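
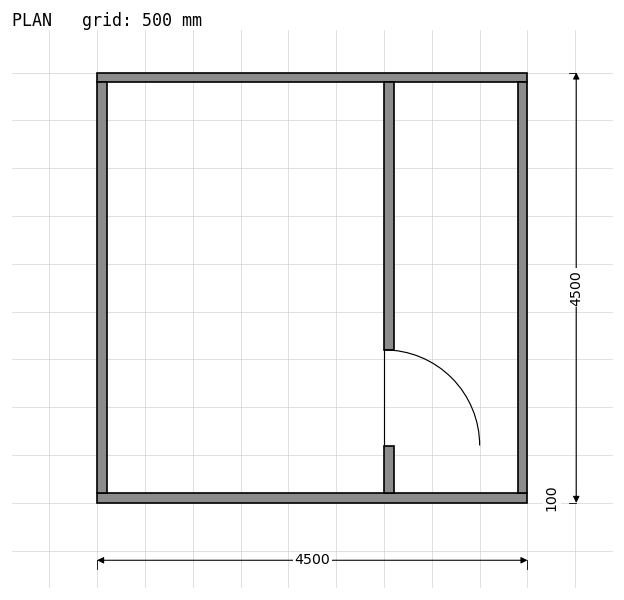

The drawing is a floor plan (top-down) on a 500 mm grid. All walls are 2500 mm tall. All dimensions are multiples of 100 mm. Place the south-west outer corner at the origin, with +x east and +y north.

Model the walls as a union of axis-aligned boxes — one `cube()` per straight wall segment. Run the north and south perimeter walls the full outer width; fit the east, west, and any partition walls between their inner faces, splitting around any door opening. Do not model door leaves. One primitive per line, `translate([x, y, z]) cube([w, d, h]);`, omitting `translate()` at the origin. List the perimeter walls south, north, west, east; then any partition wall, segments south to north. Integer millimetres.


cube([4500, 100, 2500]);
translate([0, 4400, 0]) cube([4500, 100, 2500]);
translate([0, 100, 0]) cube([100, 4300, 2500]);
translate([4400, 100, 0]) cube([100, 4300, 2500]);
translate([3000, 100, 0]) cube([100, 500, 2500]);
translate([3000, 1600, 0]) cube([100, 2800, 2500]);


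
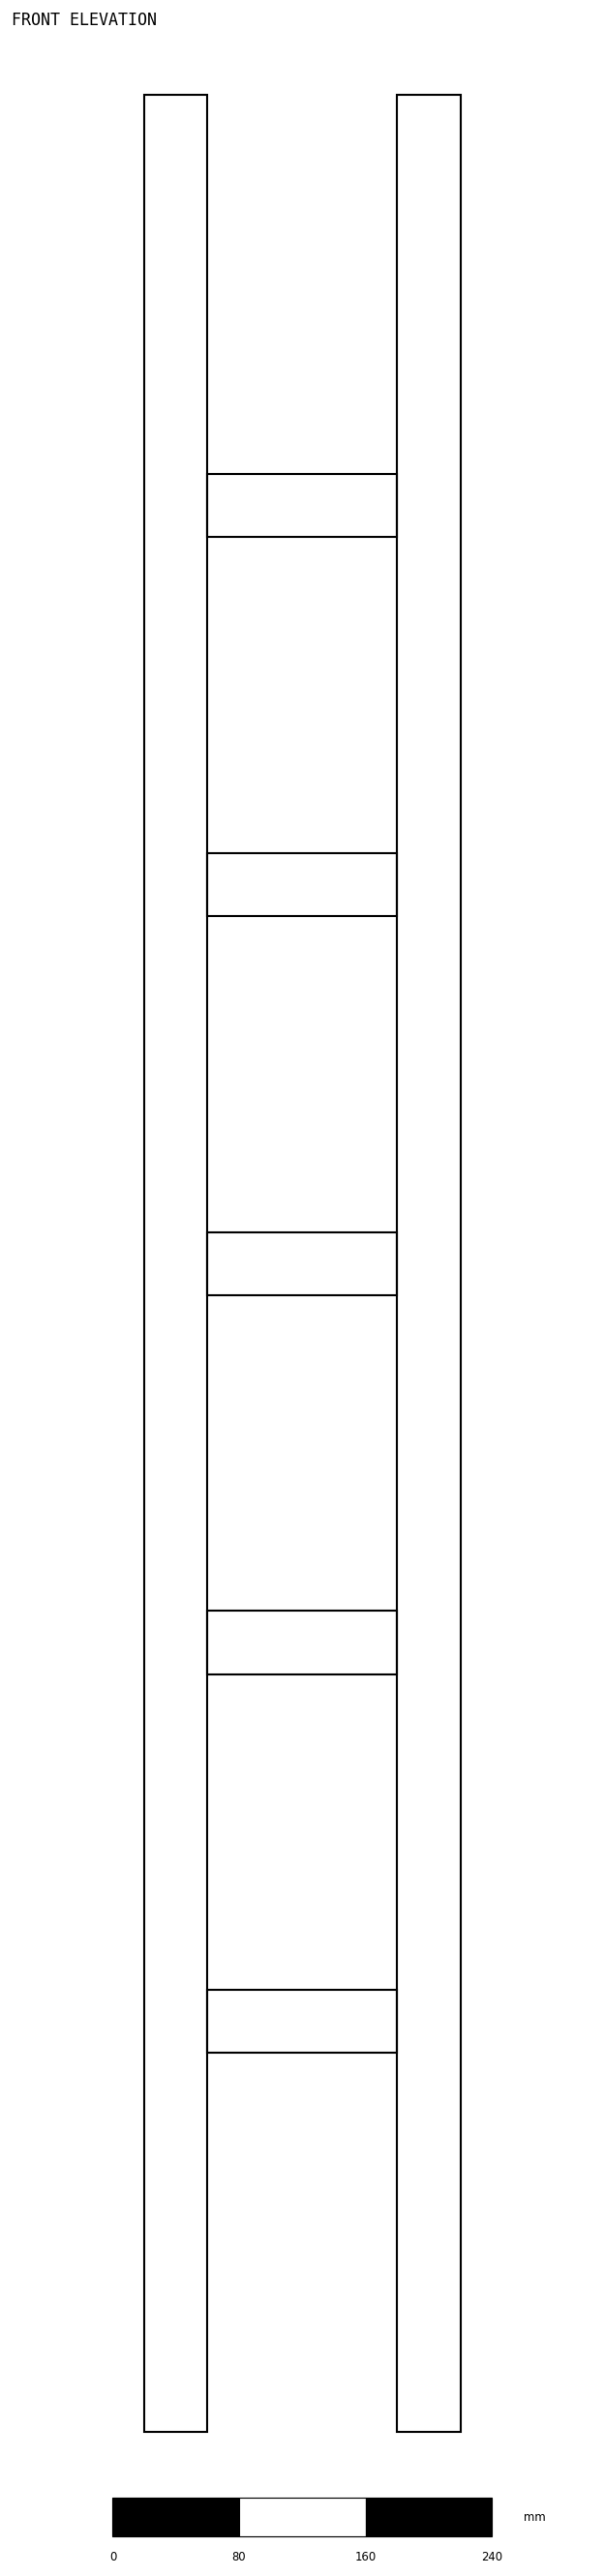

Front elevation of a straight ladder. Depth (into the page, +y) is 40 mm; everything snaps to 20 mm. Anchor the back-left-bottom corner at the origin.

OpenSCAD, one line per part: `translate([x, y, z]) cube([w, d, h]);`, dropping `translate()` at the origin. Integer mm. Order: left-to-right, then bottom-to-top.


cube([40, 40, 1480]);
translate([40, 0, 240]) cube([120, 40, 40]);
translate([40, 0, 480]) cube([120, 40, 40]);
translate([40, 0, 720]) cube([120, 40, 40]);
translate([40, 0, 960]) cube([120, 40, 40]);
translate([40, 0, 1200]) cube([120, 40, 40]);
translate([160, 0, 0]) cube([40, 40, 1480]);


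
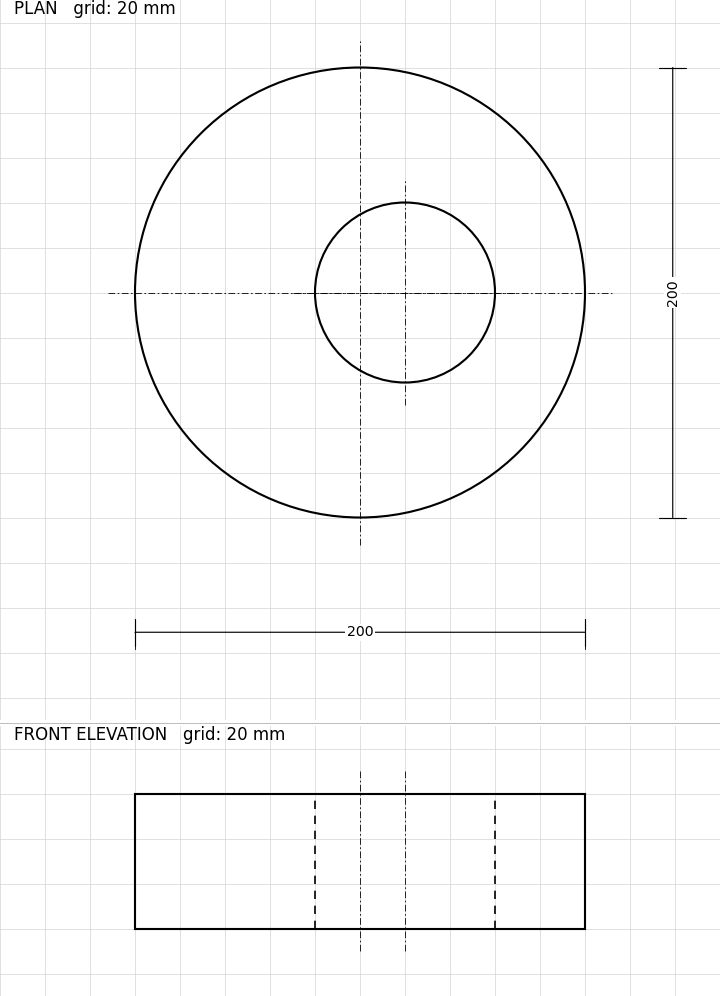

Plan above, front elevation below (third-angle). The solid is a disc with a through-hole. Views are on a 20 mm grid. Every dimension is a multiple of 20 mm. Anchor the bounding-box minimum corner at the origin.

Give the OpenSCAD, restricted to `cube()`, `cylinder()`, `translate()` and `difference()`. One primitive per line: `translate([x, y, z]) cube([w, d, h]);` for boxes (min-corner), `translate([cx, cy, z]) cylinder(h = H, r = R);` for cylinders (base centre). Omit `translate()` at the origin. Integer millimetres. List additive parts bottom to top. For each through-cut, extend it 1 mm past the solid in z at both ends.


difference() {
  translate([100, 100, 0]) cylinder(h = 60, r = 100);
  translate([120, 100, -1]) cylinder(h = 62, r = 40);
}


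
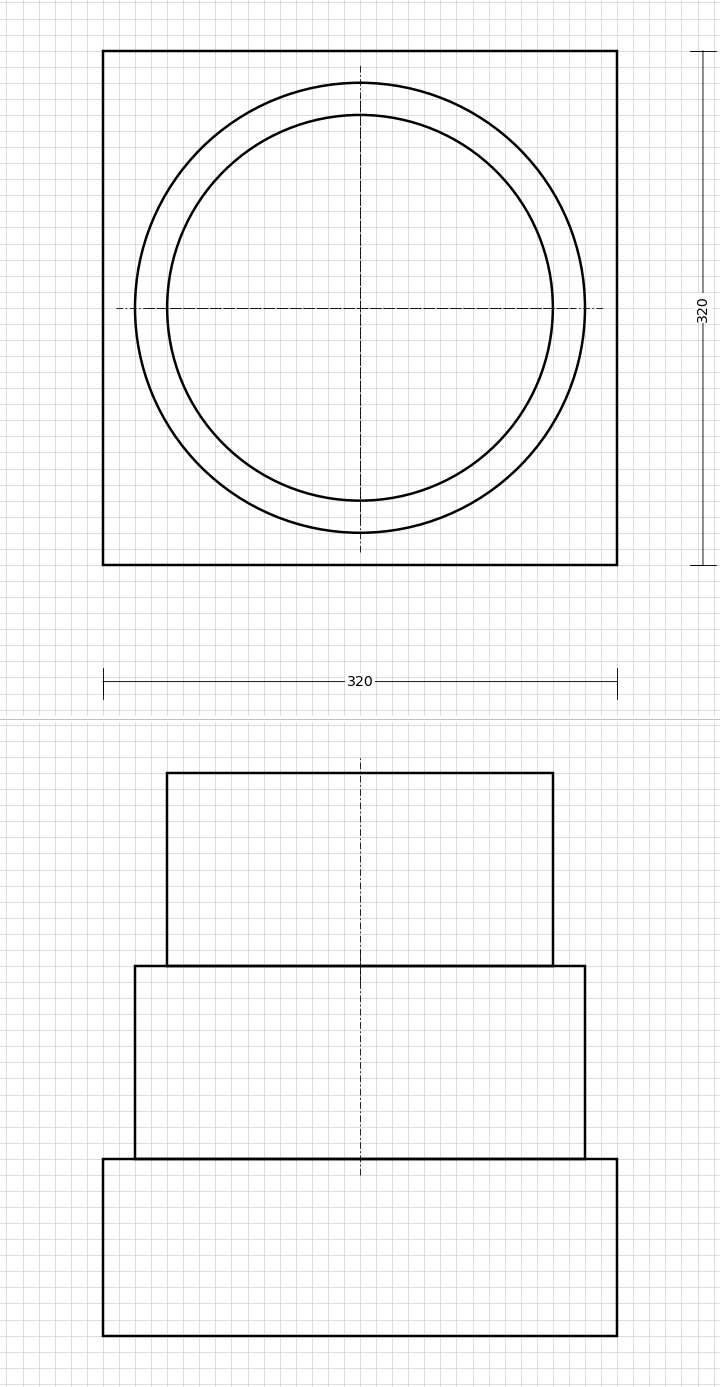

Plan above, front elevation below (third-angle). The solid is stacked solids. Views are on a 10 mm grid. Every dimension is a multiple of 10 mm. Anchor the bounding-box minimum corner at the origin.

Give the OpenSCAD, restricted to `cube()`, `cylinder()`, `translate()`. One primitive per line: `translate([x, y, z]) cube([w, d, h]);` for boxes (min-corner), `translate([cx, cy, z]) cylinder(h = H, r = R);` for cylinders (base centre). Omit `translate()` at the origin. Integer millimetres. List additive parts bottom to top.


cube([320, 320, 110]);
translate([160, 160, 110]) cylinder(h = 120, r = 140);
translate([160, 160, 230]) cylinder(h = 120, r = 120);


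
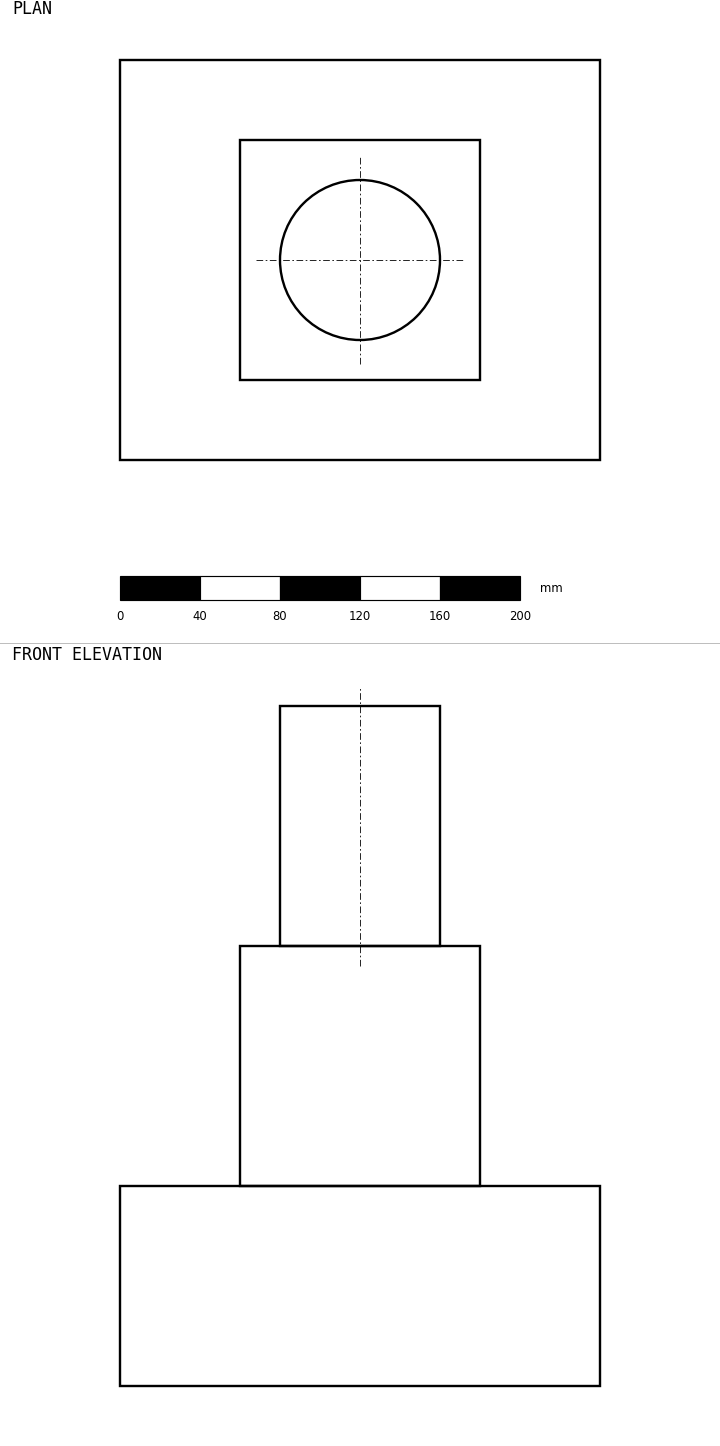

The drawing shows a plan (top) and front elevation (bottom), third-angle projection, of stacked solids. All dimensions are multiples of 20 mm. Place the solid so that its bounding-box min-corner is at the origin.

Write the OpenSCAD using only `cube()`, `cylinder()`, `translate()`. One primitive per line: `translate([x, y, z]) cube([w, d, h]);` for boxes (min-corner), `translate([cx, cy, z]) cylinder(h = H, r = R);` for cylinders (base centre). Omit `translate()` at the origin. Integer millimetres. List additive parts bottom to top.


cube([240, 200, 100]);
translate([60, 40, 100]) cube([120, 120, 120]);
translate([120, 100, 220]) cylinder(h = 120, r = 40);


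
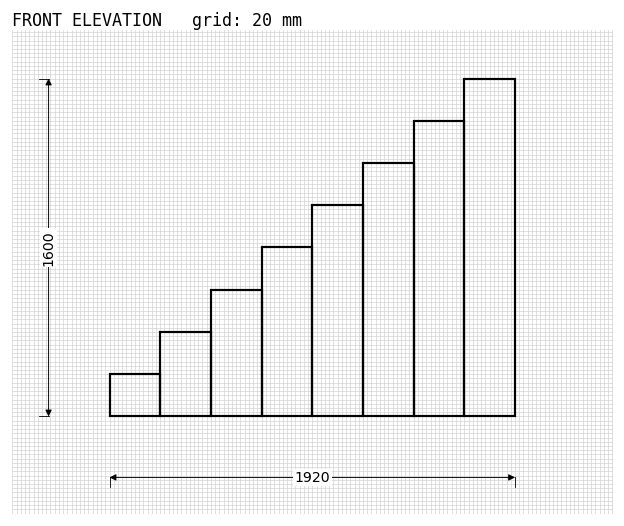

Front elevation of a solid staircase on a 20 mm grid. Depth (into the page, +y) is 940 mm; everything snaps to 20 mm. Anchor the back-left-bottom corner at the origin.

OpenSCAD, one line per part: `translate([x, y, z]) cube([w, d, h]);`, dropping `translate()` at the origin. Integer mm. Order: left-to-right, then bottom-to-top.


cube([240, 940, 200]);
translate([240, 0, 0]) cube([240, 940, 400]);
translate([480, 0, 0]) cube([240, 940, 600]);
translate([720, 0, 0]) cube([240, 940, 800]);
translate([960, 0, 0]) cube([240, 940, 1000]);
translate([1200, 0, 0]) cube([240, 940, 1200]);
translate([1440, 0, 0]) cube([240, 940, 1400]);
translate([1680, 0, 0]) cube([240, 940, 1600]);


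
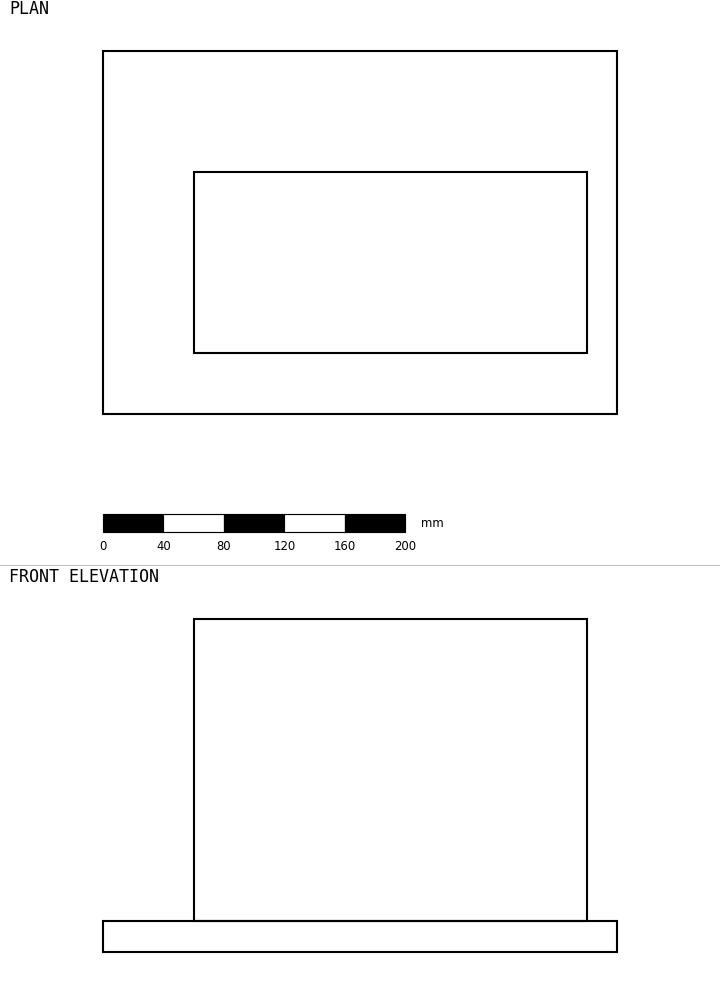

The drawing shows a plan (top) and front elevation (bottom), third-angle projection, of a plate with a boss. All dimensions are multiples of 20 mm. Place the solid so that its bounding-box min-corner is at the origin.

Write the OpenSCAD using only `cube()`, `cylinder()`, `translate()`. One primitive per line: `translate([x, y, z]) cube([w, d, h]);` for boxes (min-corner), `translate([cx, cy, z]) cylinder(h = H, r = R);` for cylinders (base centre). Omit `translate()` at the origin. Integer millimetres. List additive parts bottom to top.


cube([340, 240, 20]);
translate([60, 40, 20]) cube([260, 120, 200]);


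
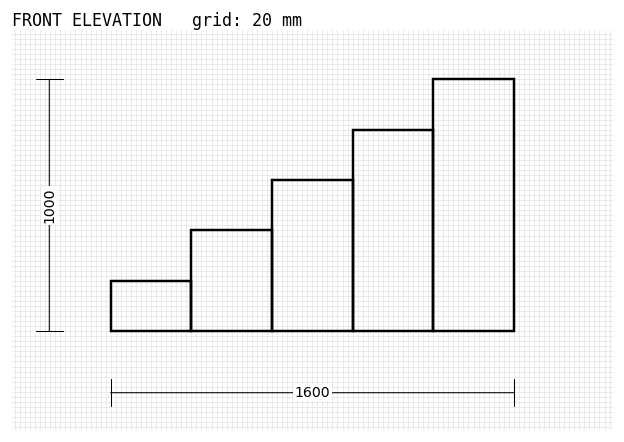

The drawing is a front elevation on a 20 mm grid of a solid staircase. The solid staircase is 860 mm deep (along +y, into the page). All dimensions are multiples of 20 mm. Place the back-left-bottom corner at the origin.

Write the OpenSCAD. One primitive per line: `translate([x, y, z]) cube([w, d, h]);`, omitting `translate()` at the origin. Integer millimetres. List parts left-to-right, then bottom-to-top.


cube([320, 860, 200]);
translate([320, 0, 0]) cube([320, 860, 400]);
translate([640, 0, 0]) cube([320, 860, 600]);
translate([960, 0, 0]) cube([320, 860, 800]);
translate([1280, 0, 0]) cube([320, 860, 1000]);


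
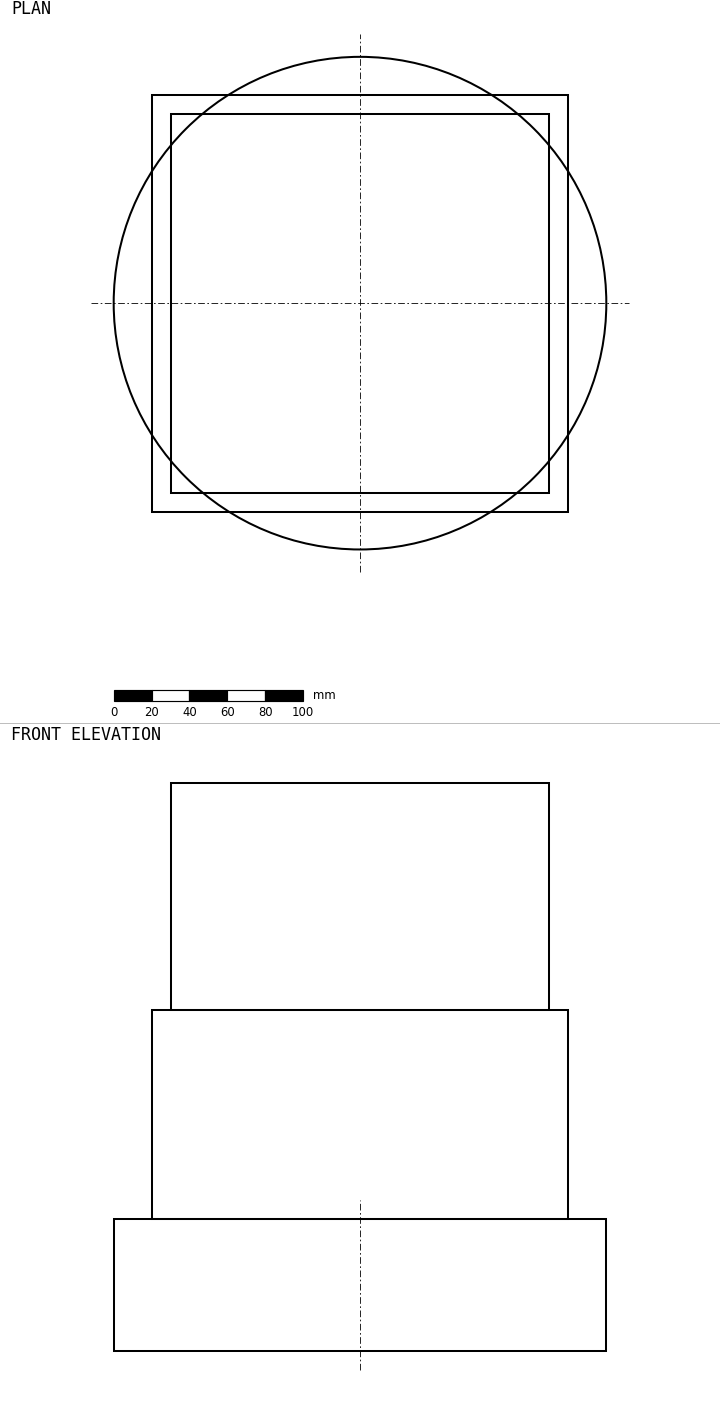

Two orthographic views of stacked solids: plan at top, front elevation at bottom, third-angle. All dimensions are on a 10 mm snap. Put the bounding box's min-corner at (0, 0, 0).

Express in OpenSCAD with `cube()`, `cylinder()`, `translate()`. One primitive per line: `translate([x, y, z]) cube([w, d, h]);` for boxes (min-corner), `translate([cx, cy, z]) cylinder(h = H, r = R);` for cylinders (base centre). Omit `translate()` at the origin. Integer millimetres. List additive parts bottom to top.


translate([130, 130, 0]) cylinder(h = 70, r = 130);
translate([20, 20, 70]) cube([220, 220, 110]);
translate([30, 30, 180]) cube([200, 200, 120]);


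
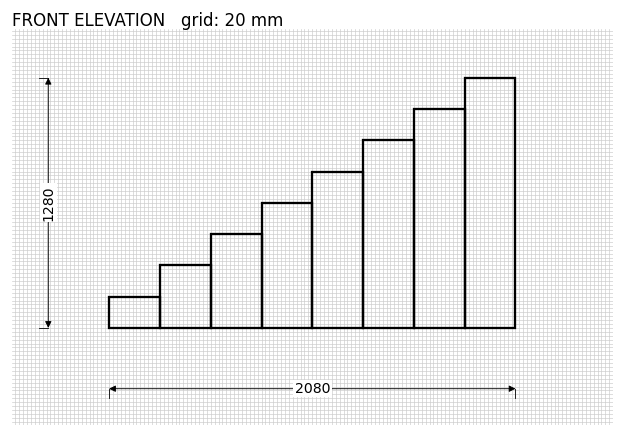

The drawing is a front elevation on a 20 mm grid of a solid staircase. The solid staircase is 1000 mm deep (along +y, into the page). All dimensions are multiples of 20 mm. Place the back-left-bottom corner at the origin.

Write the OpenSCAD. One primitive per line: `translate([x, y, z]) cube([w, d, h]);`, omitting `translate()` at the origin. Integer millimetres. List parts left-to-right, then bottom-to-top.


cube([260, 1000, 160]);
translate([260, 0, 0]) cube([260, 1000, 320]);
translate([520, 0, 0]) cube([260, 1000, 480]);
translate([780, 0, 0]) cube([260, 1000, 640]);
translate([1040, 0, 0]) cube([260, 1000, 800]);
translate([1300, 0, 0]) cube([260, 1000, 960]);
translate([1560, 0, 0]) cube([260, 1000, 1120]);
translate([1820, 0, 0]) cube([260, 1000, 1280]);


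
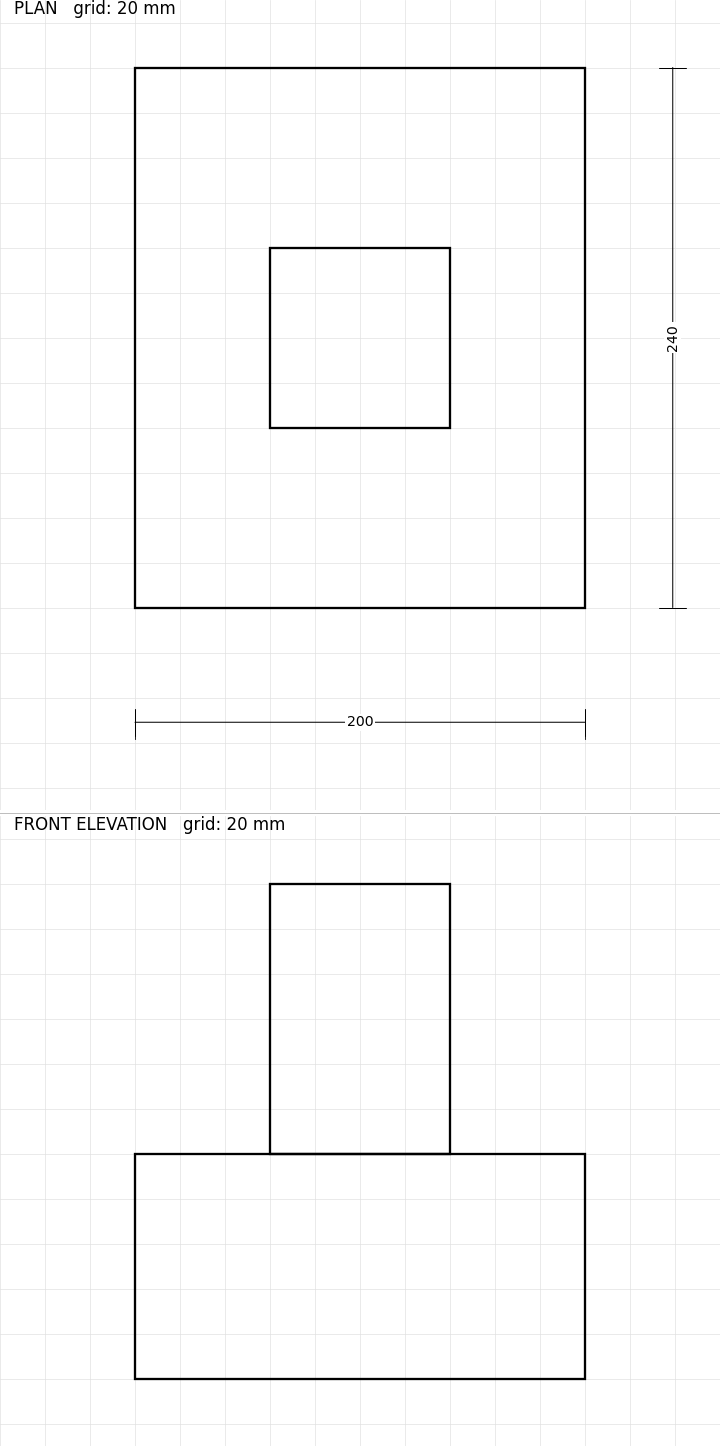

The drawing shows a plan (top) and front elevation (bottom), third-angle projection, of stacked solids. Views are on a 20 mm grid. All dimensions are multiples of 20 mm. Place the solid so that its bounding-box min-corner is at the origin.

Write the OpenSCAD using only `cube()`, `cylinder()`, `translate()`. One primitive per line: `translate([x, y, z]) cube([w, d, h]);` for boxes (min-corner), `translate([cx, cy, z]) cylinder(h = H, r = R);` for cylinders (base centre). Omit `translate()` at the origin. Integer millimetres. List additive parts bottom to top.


cube([200, 240, 100]);
translate([60, 80, 100]) cube([80, 80, 120]);


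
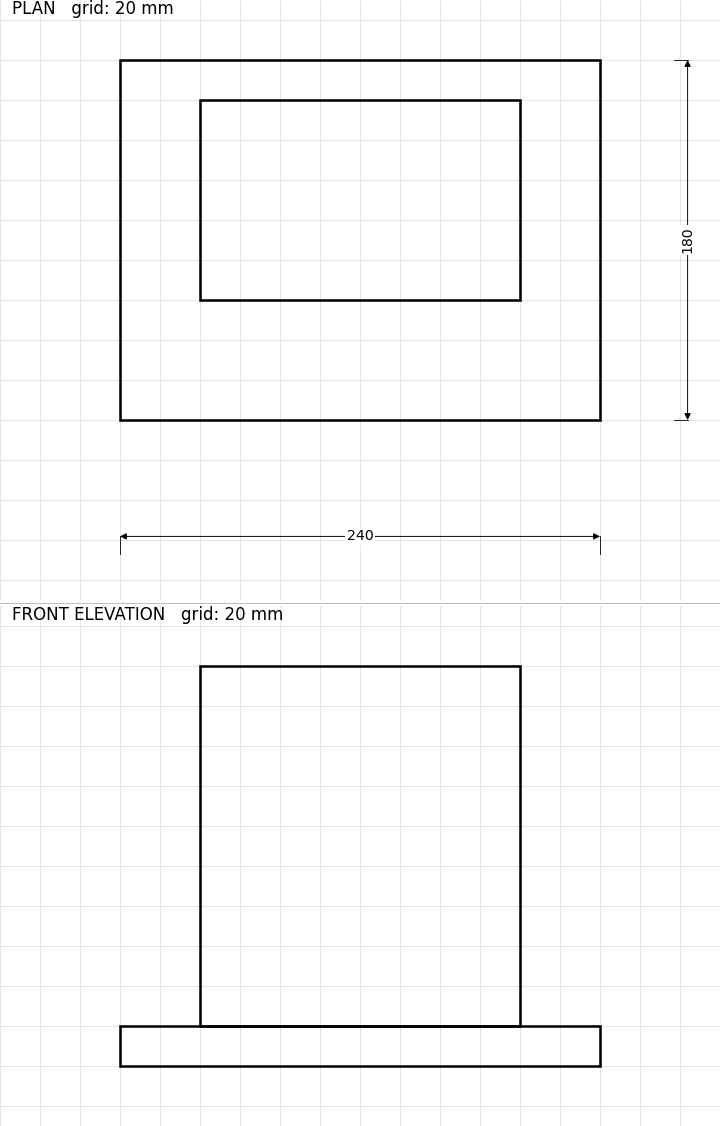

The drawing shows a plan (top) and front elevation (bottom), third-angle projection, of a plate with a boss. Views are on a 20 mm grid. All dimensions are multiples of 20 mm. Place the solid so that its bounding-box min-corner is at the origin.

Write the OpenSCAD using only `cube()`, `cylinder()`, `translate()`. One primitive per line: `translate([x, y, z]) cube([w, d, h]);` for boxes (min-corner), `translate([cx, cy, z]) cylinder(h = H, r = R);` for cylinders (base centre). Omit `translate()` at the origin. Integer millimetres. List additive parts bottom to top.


cube([240, 180, 20]);
translate([40, 60, 20]) cube([160, 100, 180]);


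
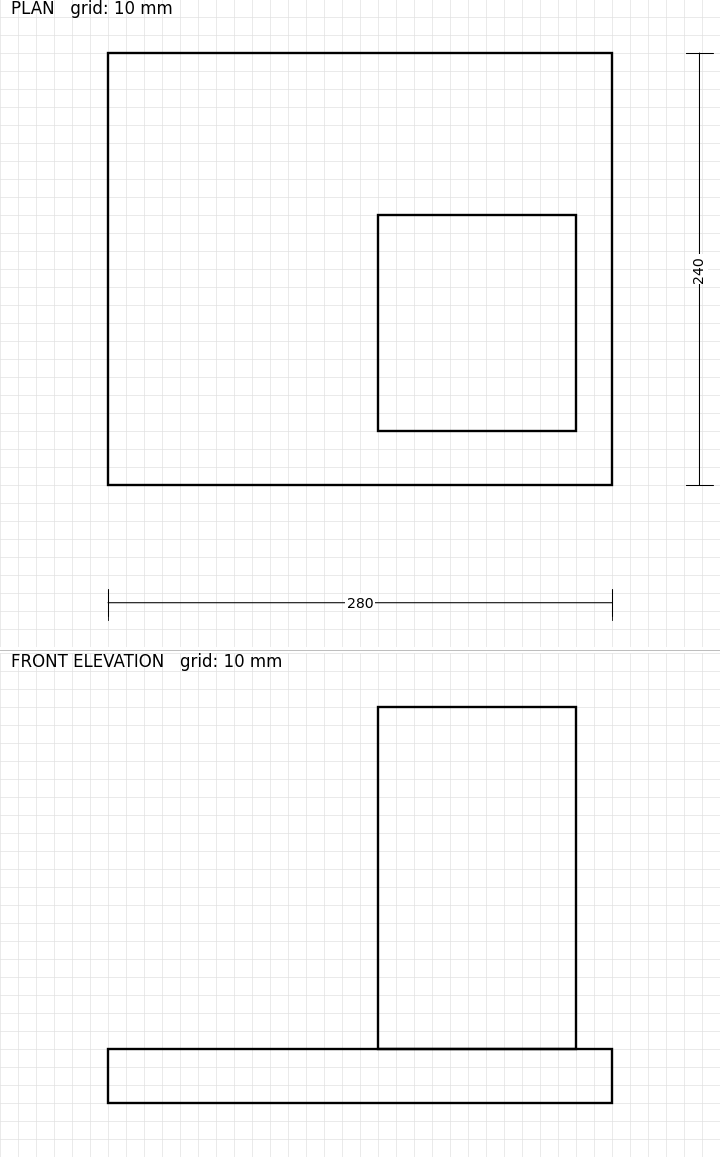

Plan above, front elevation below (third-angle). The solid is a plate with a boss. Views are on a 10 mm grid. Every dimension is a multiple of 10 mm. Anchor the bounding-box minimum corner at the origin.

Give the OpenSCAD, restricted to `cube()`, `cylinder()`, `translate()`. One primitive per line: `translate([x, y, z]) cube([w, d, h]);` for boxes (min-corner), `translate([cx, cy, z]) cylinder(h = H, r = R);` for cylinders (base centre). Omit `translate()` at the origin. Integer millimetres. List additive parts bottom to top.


cube([280, 240, 30]);
translate([150, 30, 30]) cube([110, 120, 190]);


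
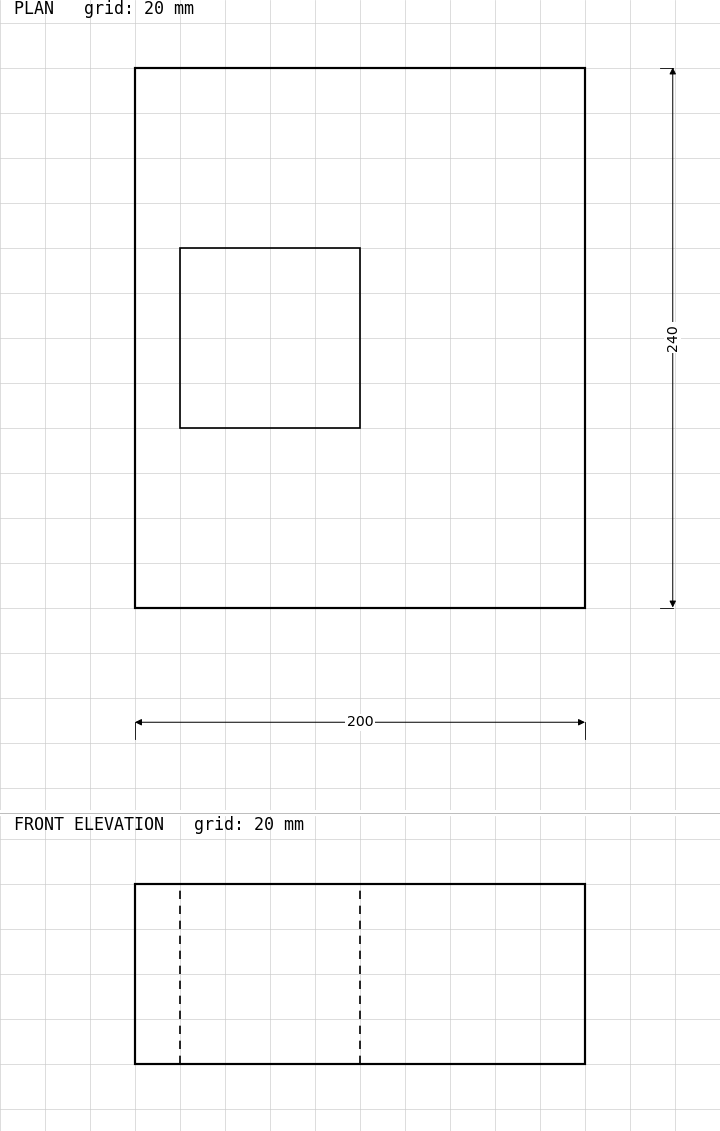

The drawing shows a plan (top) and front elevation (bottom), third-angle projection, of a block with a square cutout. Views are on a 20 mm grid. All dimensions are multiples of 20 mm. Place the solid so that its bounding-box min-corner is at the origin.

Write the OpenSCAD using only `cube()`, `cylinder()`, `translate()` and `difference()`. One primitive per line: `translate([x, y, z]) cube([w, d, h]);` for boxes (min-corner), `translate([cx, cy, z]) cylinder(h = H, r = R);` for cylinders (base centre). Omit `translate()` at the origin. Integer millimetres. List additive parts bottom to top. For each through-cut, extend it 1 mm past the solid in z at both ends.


difference() {
  cube([200, 240, 80]);
  translate([20, 80, -1]) cube([80, 80, 82]);
}


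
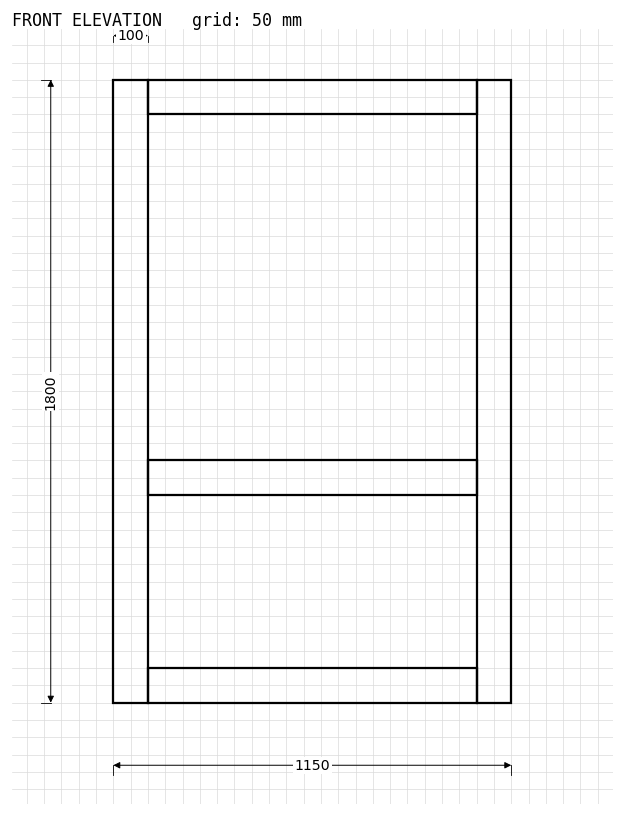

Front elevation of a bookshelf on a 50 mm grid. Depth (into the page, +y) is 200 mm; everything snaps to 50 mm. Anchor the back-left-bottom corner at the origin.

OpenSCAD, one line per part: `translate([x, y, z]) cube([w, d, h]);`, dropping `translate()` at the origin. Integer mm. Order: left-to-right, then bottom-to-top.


cube([100, 200, 1800]);
translate([100, 0, 0]) cube([950, 200, 100]);
translate([100, 0, 600]) cube([950, 200, 100]);
translate([100, 0, 1700]) cube([950, 200, 100]);
translate([1050, 0, 0]) cube([100, 200, 1800]);


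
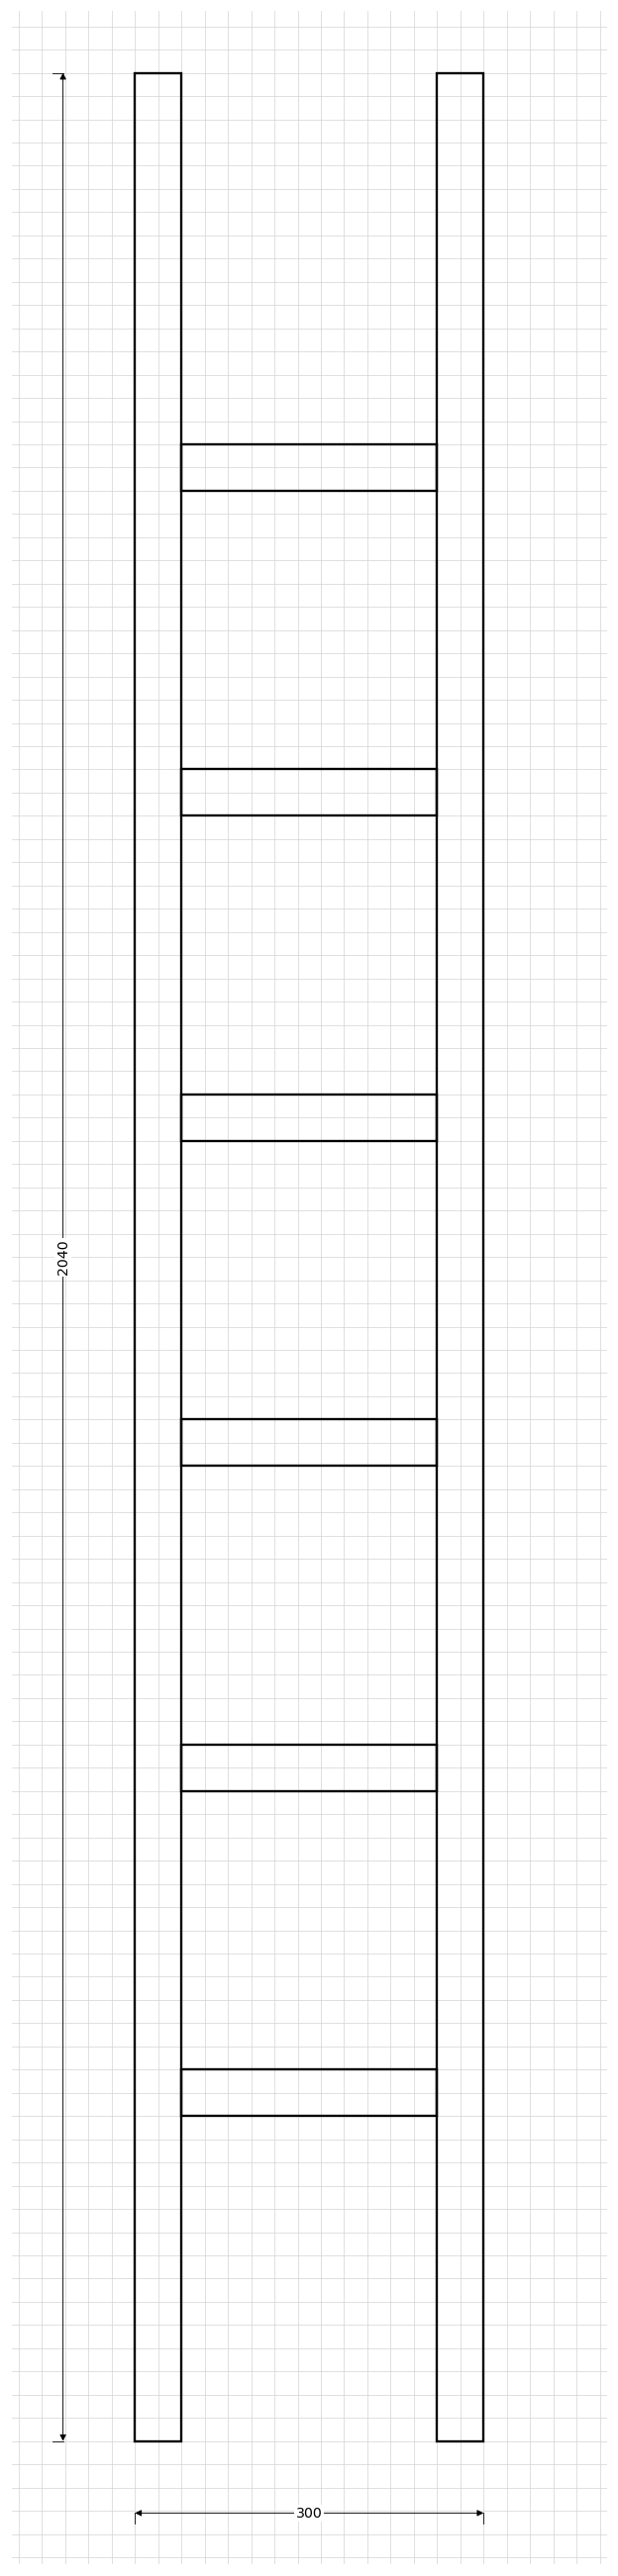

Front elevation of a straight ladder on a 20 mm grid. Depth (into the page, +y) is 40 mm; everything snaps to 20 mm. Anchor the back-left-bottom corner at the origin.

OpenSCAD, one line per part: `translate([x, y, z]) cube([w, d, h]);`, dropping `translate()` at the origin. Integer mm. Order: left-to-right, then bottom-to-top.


cube([40, 40, 2040]);
translate([40, 0, 280]) cube([220, 40, 40]);
translate([40, 0, 560]) cube([220, 40, 40]);
translate([40, 0, 840]) cube([220, 40, 40]);
translate([40, 0, 1120]) cube([220, 40, 40]);
translate([40, 0, 1400]) cube([220, 40, 40]);
translate([40, 0, 1680]) cube([220, 40, 40]);
translate([260, 0, 0]) cube([40, 40, 2040]);


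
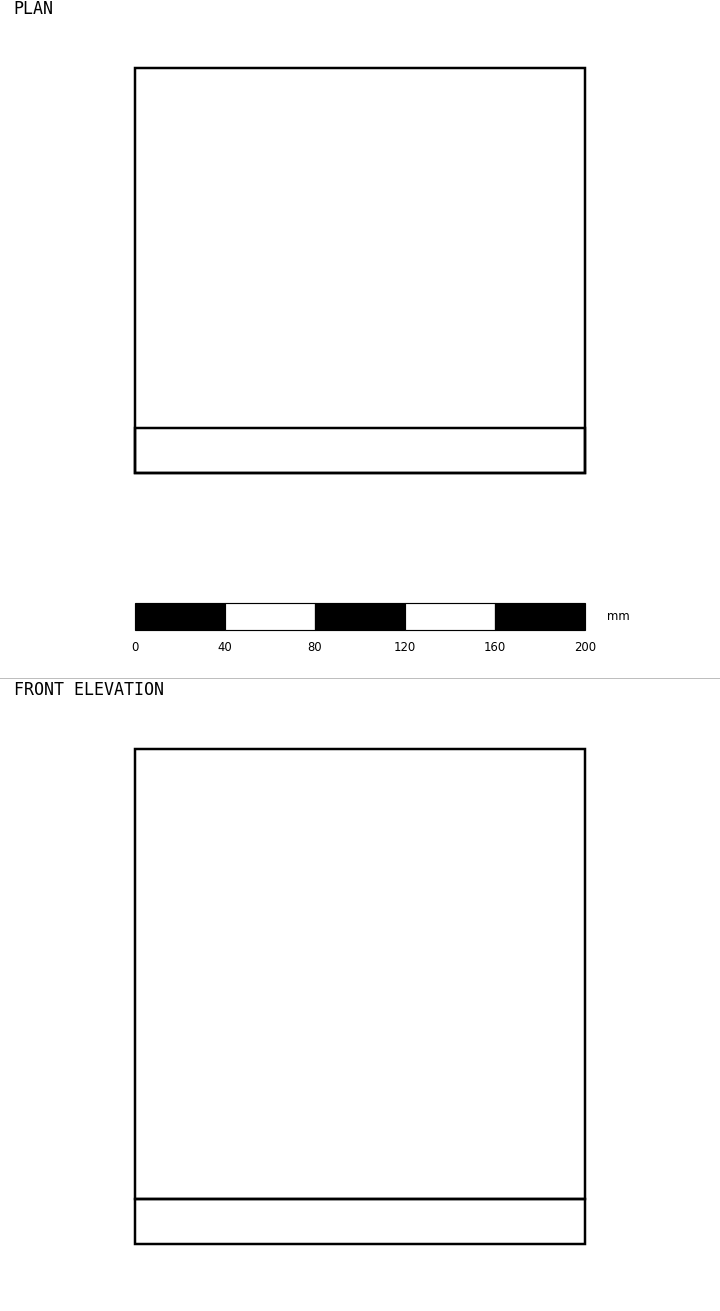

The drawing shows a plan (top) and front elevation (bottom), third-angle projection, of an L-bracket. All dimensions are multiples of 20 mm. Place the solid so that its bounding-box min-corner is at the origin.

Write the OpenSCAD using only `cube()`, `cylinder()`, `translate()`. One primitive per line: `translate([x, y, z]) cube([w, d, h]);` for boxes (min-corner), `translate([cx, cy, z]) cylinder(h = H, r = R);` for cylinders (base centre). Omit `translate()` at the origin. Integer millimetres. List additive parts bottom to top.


cube([200, 180, 20]);
translate([0, 0, 20]) cube([200, 20, 200]);


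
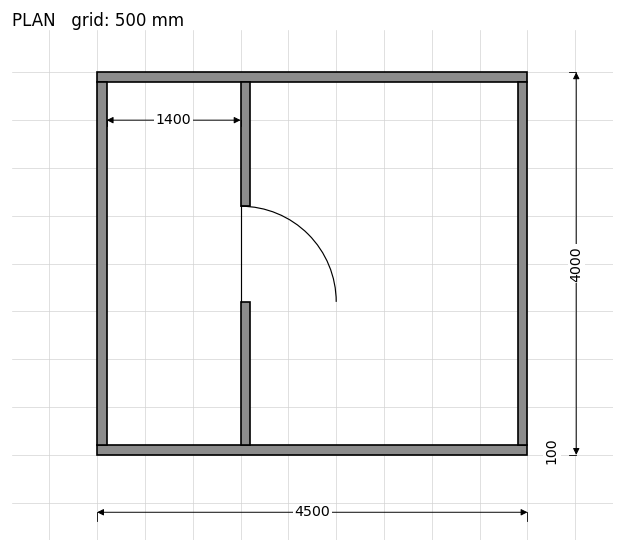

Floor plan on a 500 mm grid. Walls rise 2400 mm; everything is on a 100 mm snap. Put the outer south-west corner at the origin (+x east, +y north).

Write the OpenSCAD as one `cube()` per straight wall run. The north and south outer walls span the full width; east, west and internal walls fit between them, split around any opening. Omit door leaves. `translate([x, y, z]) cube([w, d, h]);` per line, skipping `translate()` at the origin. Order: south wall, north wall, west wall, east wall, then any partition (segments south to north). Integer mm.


cube([4500, 100, 2400]);
translate([0, 3900, 0]) cube([4500, 100, 2400]);
translate([0, 100, 0]) cube([100, 3800, 2400]);
translate([4400, 100, 0]) cube([100, 3800, 2400]);
translate([1500, 100, 0]) cube([100, 1500, 2400]);
translate([1500, 2600, 0]) cube([100, 1300, 2400]);


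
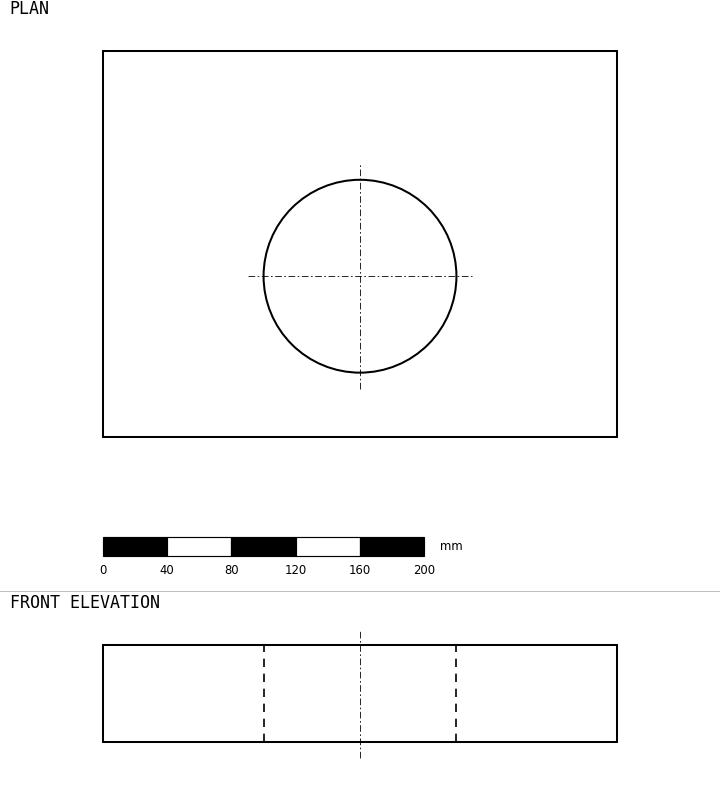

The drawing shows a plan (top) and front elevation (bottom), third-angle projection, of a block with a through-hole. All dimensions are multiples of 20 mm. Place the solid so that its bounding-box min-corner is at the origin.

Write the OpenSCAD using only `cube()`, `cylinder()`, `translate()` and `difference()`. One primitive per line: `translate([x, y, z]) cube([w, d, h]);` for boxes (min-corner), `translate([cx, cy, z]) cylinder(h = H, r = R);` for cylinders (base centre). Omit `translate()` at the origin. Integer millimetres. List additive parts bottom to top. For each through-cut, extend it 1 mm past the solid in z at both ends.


difference() {
  cube([320, 240, 60]);
  translate([160, 100, -1]) cylinder(h = 62, r = 60);
}


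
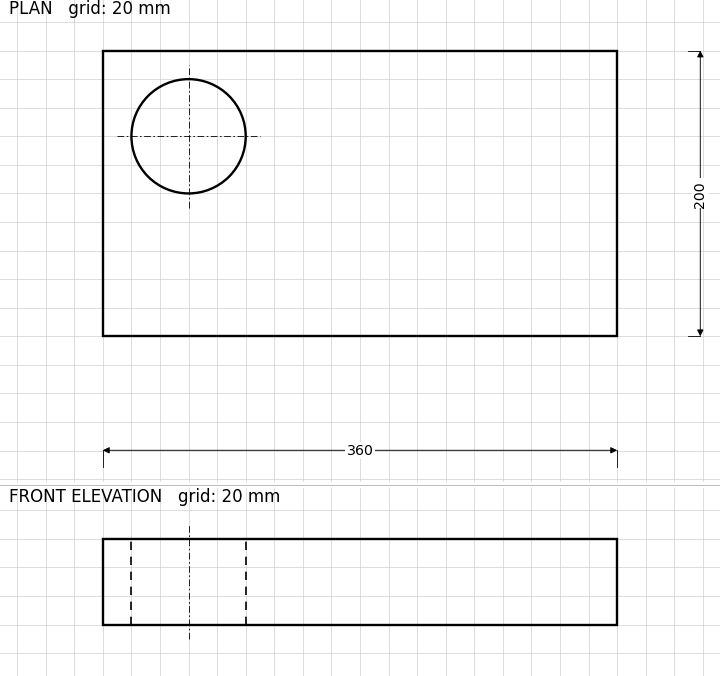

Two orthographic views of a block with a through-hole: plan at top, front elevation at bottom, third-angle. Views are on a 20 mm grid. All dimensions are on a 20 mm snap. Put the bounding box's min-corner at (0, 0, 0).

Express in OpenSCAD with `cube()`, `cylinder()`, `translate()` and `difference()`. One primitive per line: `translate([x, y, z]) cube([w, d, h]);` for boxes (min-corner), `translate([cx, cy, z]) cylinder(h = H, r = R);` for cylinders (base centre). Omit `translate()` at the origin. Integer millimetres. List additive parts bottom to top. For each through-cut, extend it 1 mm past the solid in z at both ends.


difference() {
  cube([360, 200, 60]);
  translate([60, 140, -1]) cylinder(h = 62, r = 40);
}


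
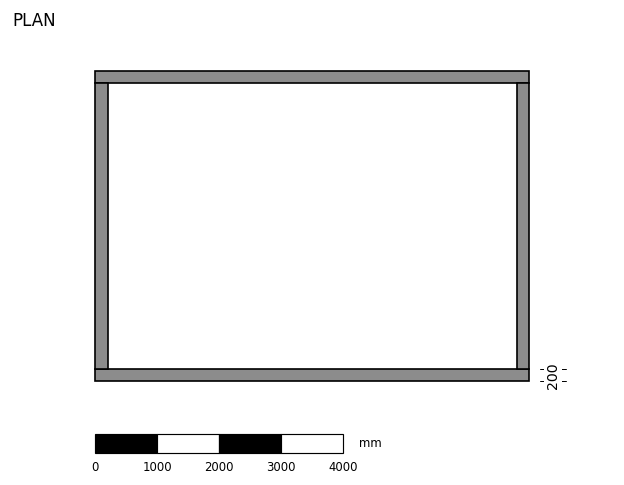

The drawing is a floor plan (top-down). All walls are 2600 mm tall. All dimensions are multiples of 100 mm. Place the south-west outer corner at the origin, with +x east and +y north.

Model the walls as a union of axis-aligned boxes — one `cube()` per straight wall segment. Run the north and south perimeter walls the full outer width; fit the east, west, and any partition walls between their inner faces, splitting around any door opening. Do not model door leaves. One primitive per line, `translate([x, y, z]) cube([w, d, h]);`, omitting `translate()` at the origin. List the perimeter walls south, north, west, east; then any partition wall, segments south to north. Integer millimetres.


cube([7000, 200, 2600]);
translate([0, 4800, 0]) cube([7000, 200, 2600]);
translate([0, 200, 0]) cube([200, 4600, 2600]);
translate([6800, 200, 0]) cube([200, 4600, 2600]);


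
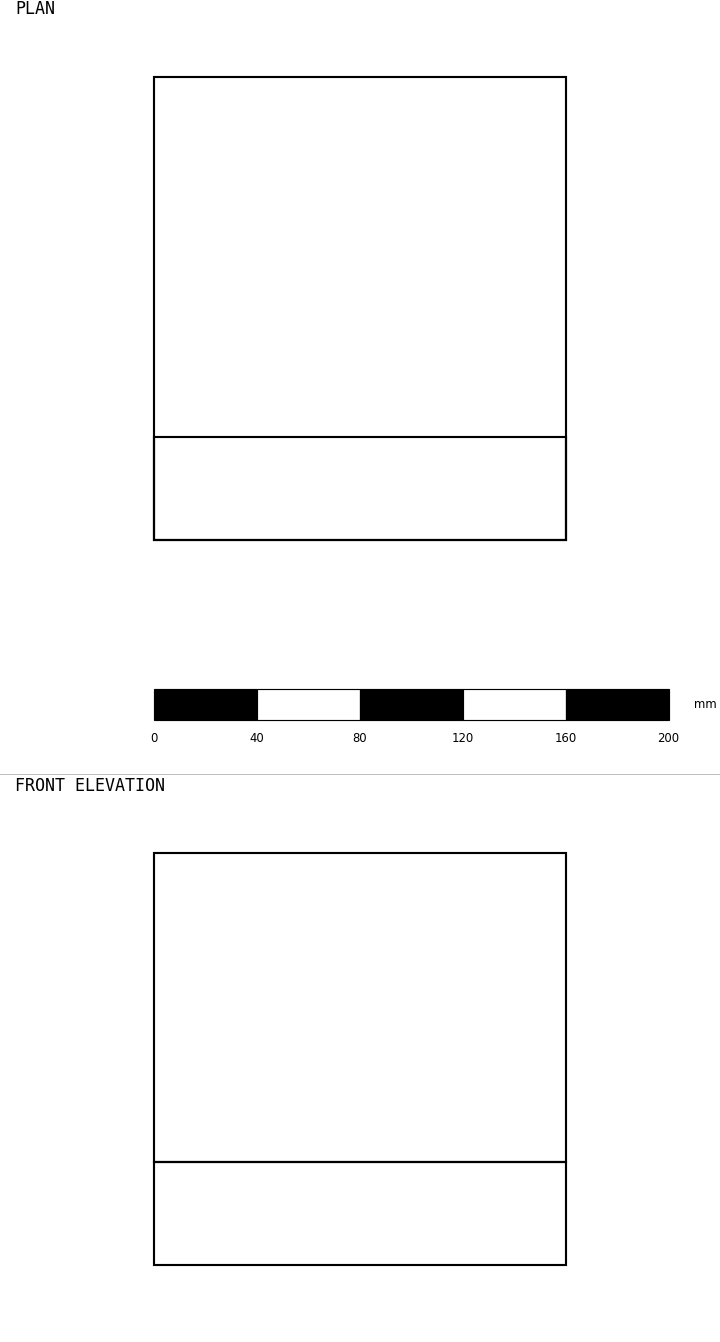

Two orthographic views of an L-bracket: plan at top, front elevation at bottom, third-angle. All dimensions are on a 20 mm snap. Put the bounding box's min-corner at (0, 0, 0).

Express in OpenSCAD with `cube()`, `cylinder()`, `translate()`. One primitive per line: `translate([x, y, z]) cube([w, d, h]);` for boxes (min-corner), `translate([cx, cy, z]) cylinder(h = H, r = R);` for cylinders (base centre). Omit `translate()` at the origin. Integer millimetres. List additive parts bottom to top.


cube([160, 180, 40]);
translate([0, 0, 40]) cube([160, 40, 120]);


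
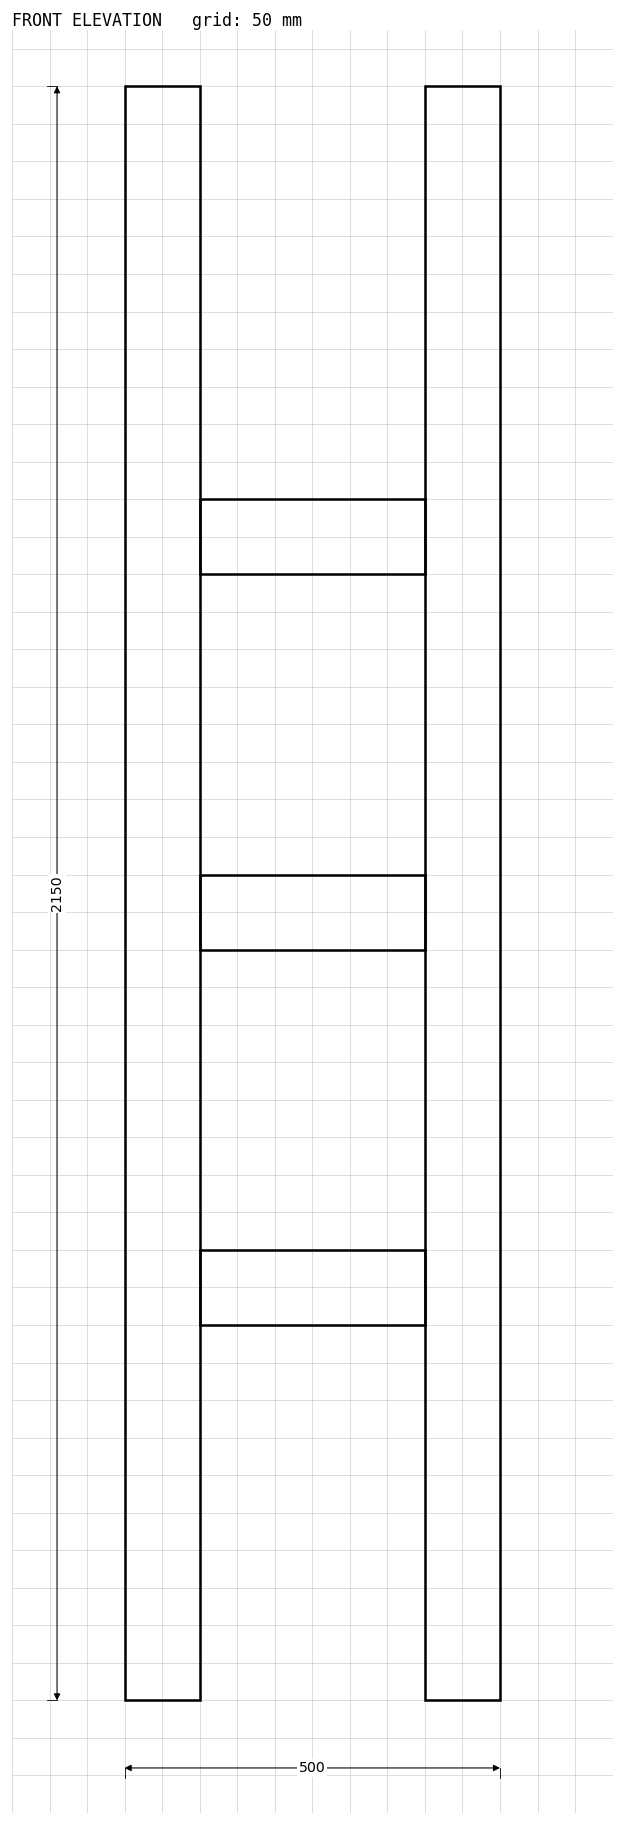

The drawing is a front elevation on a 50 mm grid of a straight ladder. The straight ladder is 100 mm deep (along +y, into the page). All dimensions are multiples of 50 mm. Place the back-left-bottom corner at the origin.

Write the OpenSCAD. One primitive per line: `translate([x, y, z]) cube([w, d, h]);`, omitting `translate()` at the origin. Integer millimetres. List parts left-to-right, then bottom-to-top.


cube([100, 100, 2150]);
translate([100, 0, 500]) cube([300, 100, 100]);
translate([100, 0, 1000]) cube([300, 100, 100]);
translate([100, 0, 1500]) cube([300, 100, 100]);
translate([400, 0, 0]) cube([100, 100, 2150]);


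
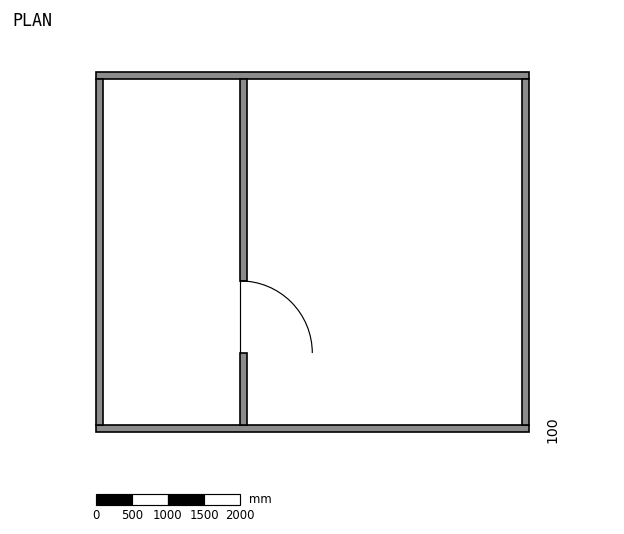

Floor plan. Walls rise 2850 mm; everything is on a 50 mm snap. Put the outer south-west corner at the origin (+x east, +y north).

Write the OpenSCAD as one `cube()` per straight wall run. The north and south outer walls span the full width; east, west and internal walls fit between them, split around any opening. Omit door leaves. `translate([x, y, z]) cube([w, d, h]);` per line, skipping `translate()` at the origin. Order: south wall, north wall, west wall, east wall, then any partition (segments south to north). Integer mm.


cube([6000, 100, 2850]);
translate([0, 4900, 0]) cube([6000, 100, 2850]);
translate([0, 100, 0]) cube([100, 4800, 2850]);
translate([5900, 100, 0]) cube([100, 4800, 2850]);
translate([2000, 100, 0]) cube([100, 1000, 2850]);
translate([2000, 2100, 0]) cube([100, 2800, 2850]);


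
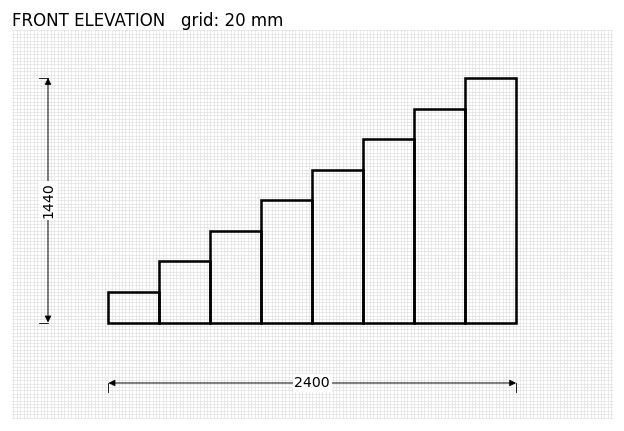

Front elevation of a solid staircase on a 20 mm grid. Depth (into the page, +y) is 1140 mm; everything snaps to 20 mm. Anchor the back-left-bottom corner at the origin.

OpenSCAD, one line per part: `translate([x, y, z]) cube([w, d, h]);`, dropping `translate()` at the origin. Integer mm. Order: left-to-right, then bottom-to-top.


cube([300, 1140, 180]);
translate([300, 0, 0]) cube([300, 1140, 360]);
translate([600, 0, 0]) cube([300, 1140, 540]);
translate([900, 0, 0]) cube([300, 1140, 720]);
translate([1200, 0, 0]) cube([300, 1140, 900]);
translate([1500, 0, 0]) cube([300, 1140, 1080]);
translate([1800, 0, 0]) cube([300, 1140, 1260]);
translate([2100, 0, 0]) cube([300, 1140, 1440]);


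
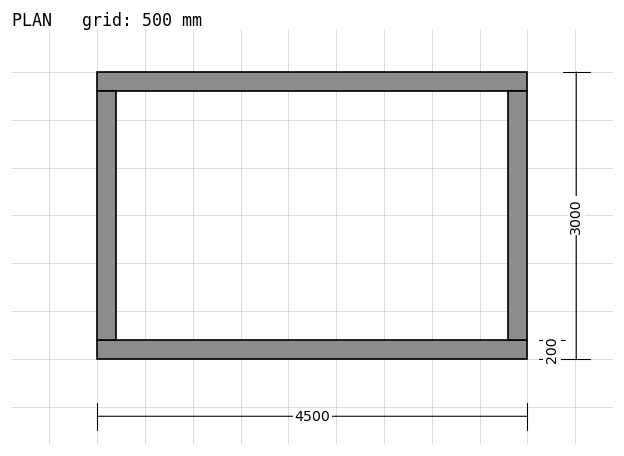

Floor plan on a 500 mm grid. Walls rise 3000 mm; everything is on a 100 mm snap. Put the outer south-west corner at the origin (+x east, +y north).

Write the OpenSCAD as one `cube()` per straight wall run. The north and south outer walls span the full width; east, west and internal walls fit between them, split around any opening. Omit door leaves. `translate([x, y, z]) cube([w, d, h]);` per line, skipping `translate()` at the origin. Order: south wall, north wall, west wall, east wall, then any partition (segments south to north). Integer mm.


cube([4500, 200, 3000]);
translate([0, 2800, 0]) cube([4500, 200, 3000]);
translate([0, 200, 0]) cube([200, 2600, 3000]);
translate([4300, 200, 0]) cube([200, 2600, 3000]);


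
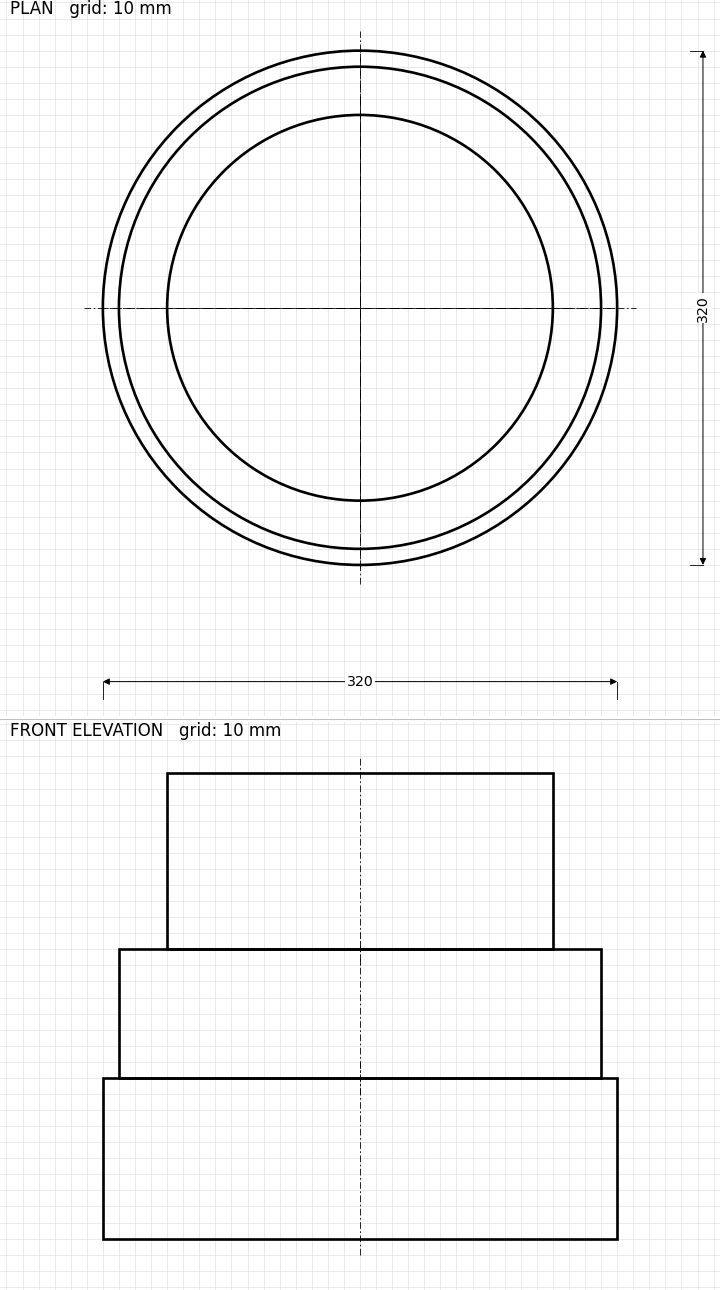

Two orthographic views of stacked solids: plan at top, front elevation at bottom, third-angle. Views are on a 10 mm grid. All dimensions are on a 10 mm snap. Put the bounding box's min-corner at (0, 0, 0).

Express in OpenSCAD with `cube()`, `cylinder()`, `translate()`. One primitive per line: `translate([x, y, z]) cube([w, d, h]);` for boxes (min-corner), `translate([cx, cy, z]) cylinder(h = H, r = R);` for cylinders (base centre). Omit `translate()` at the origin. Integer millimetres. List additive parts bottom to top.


translate([160, 160, 0]) cylinder(h = 100, r = 160);
translate([160, 160, 100]) cylinder(h = 80, r = 150);
translate([160, 160, 180]) cylinder(h = 110, r = 120);


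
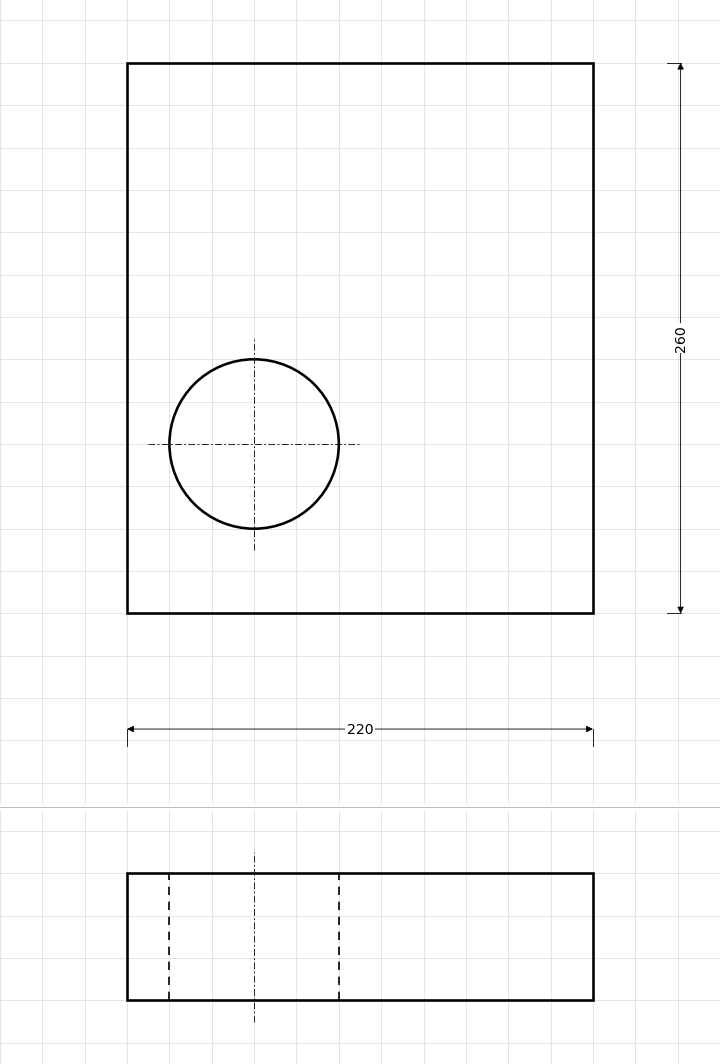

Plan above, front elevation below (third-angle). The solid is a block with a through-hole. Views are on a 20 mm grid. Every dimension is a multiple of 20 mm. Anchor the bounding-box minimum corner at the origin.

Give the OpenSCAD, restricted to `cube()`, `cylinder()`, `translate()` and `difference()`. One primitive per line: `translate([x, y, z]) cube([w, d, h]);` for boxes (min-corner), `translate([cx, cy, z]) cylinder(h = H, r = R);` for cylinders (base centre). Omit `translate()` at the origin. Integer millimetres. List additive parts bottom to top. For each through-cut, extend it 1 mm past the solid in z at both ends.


difference() {
  cube([220, 260, 60]);
  translate([60, 80, -1]) cylinder(h = 62, r = 40);
}


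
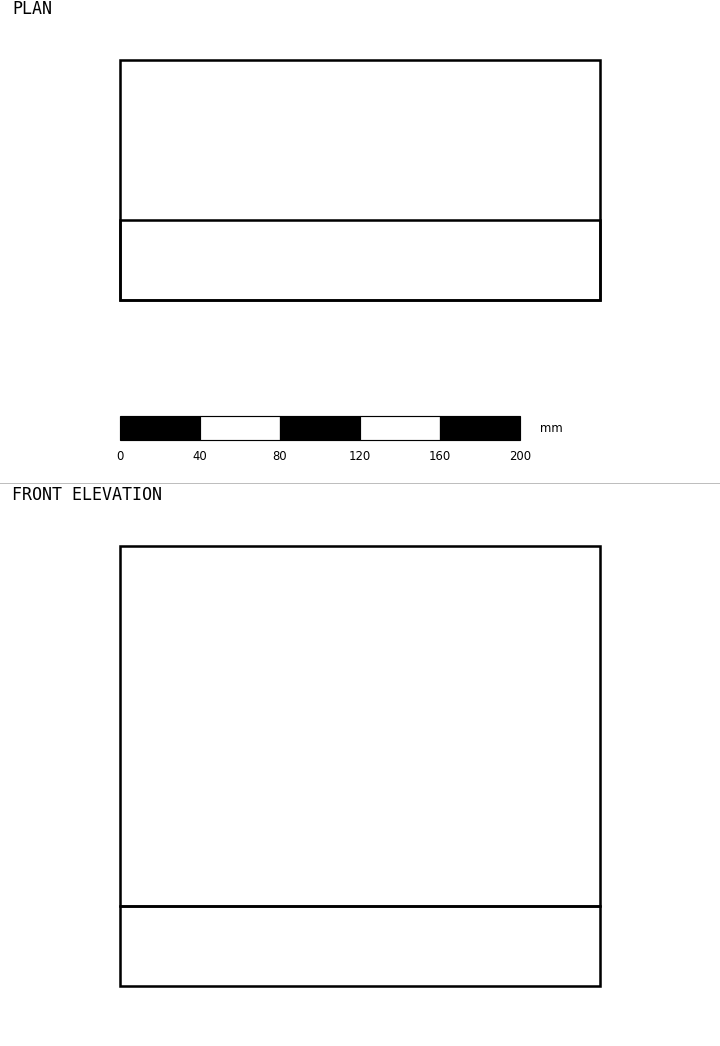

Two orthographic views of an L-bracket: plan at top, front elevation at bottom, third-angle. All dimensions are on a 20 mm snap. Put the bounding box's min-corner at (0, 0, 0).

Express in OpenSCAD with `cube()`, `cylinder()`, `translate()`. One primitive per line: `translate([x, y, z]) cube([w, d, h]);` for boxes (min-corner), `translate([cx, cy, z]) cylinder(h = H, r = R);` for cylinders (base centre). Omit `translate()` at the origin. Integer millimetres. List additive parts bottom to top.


cube([240, 120, 40]);
translate([0, 0, 40]) cube([240, 40, 180]);


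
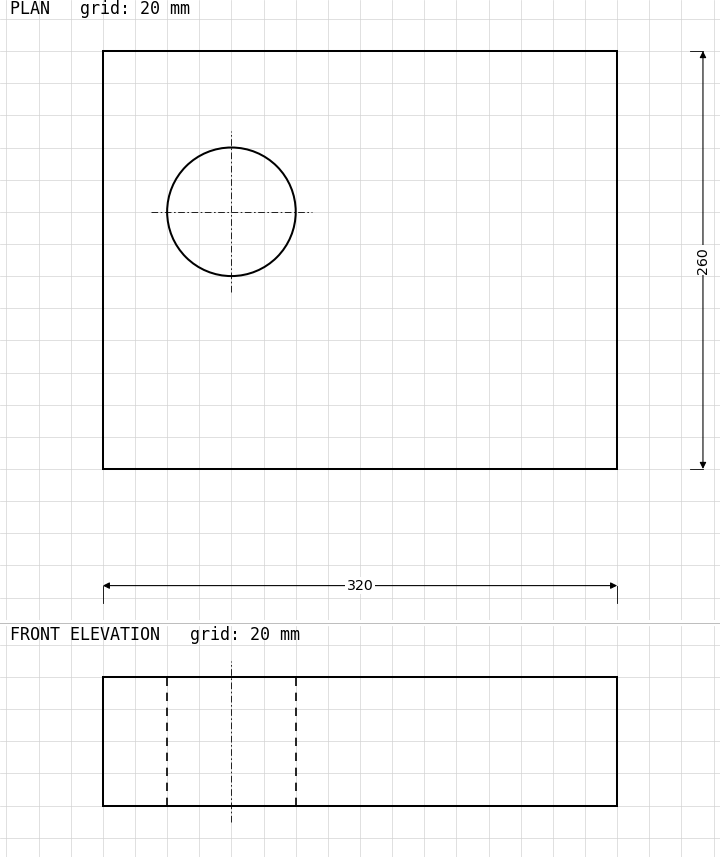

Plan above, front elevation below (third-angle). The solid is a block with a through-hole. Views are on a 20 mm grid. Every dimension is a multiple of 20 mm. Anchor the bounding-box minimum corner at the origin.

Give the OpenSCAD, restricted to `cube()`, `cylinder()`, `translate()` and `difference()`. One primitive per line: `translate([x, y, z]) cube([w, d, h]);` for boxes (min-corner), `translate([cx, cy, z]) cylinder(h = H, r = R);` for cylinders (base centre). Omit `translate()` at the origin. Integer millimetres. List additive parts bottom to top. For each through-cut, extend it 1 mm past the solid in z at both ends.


difference() {
  cube([320, 260, 80]);
  translate([80, 160, -1]) cylinder(h = 82, r = 40);
}


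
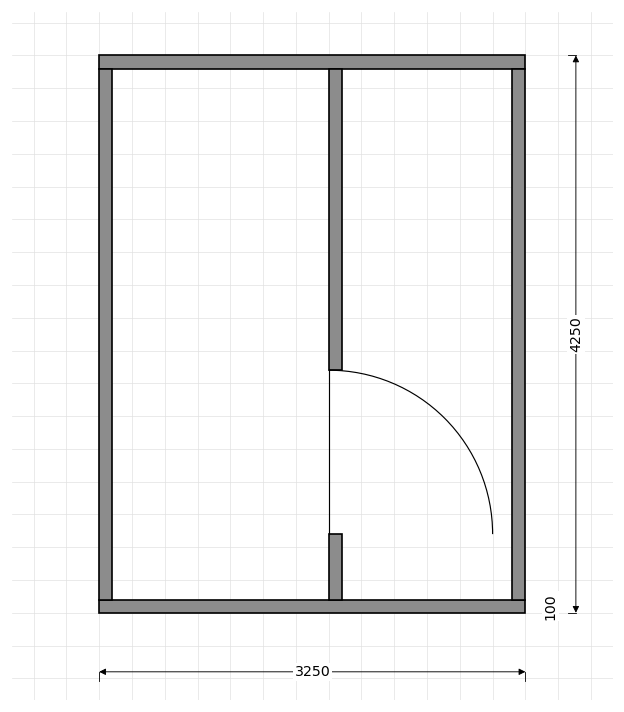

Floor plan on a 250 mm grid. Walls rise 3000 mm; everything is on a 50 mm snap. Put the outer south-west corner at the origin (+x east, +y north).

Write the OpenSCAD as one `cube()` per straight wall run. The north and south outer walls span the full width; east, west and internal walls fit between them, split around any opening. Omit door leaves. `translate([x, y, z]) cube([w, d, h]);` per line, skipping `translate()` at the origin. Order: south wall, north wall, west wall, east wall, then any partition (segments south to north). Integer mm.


cube([3250, 100, 3000]);
translate([0, 4150, 0]) cube([3250, 100, 3000]);
translate([0, 100, 0]) cube([100, 4050, 3000]);
translate([3150, 100, 0]) cube([100, 4050, 3000]);
translate([1750, 100, 0]) cube([100, 500, 3000]);
translate([1750, 1850, 0]) cube([100, 2300, 3000]);


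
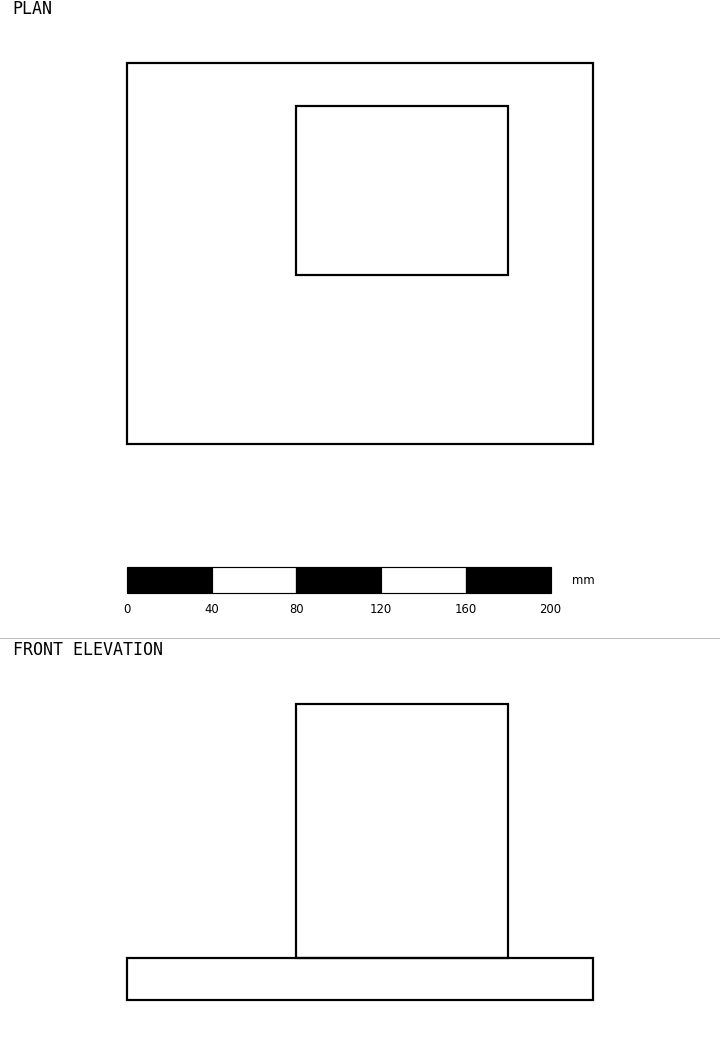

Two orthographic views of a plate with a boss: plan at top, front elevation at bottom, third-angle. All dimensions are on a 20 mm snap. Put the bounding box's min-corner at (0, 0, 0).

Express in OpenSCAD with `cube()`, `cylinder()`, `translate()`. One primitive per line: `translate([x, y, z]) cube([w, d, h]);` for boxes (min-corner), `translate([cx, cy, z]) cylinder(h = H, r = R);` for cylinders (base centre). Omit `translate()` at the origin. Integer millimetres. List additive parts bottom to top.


cube([220, 180, 20]);
translate([80, 80, 20]) cube([100, 80, 120]);
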